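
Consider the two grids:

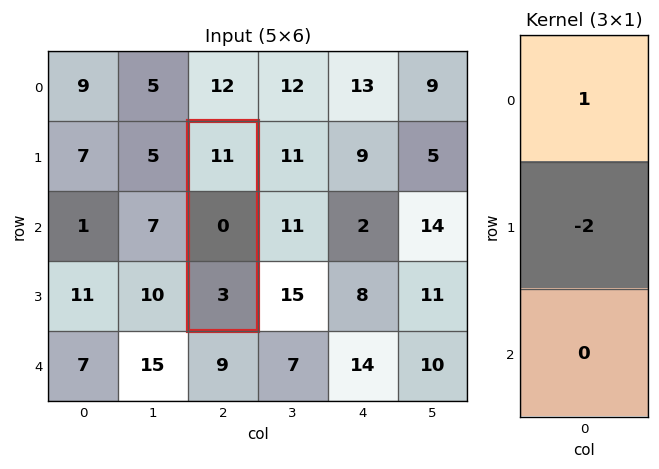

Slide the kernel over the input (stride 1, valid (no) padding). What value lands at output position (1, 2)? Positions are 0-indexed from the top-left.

The receptive field on the input at this output position is [11 / 0 / 3]. Elementwise product with the kernel and sum: 11·1 + 0·-2.

11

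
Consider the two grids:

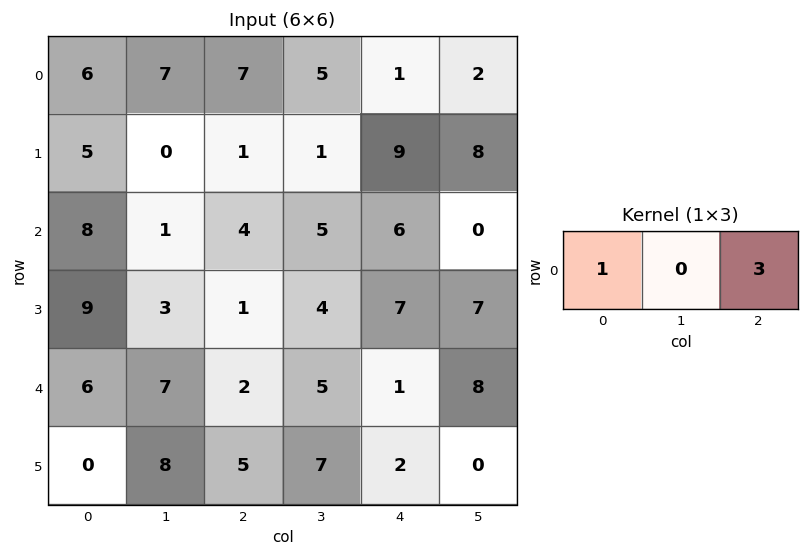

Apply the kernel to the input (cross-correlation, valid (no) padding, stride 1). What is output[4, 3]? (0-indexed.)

The receptive field on the input at this output position is [5 1 8]. Elementwise product with the kernel and sum: 5·1 + 8·3.

29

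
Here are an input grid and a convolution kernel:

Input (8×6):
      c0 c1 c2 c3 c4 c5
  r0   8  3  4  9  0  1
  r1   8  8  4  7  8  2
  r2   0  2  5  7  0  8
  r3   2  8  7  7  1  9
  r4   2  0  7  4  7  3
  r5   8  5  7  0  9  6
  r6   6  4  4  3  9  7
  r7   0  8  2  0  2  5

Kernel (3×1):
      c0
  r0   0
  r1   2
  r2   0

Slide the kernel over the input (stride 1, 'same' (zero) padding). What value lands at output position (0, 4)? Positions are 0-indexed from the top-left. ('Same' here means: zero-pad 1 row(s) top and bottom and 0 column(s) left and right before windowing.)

0

The receptive field on the zero-padded input at this output position is [0 / 0 / 8]. Elementwise product with the kernel and sum: 0·2.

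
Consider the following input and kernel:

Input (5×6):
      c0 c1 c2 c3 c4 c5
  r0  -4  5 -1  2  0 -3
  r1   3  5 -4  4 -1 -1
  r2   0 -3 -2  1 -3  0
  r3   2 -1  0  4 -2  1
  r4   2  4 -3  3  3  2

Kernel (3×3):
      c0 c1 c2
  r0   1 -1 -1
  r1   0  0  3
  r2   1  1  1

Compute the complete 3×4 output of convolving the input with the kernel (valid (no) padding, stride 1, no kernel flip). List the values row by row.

-25 12 -10 0
-3 11 -14 9
8 14 -3 15

Output[0,0]: The receptive field on the input at this output position is [-4 5 -1 / 3 5 -4 / 0 -3 -2]. Elementwise product with the kernel and sum: -4·1 + 5·-1 + -1·-1 + -4·3 + 0·1 + -3·1 + -2·1.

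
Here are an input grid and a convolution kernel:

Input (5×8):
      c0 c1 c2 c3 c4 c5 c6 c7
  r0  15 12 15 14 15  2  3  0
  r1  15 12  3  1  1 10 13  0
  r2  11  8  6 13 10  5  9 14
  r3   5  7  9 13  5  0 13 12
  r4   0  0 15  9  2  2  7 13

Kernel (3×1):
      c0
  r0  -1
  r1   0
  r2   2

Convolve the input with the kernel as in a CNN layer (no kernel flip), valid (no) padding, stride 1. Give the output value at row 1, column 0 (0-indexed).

The receptive field on the input at this output position is [15 / 11 / 5]. Elementwise product with the kernel and sum: 15·-1 + 5·2.

-5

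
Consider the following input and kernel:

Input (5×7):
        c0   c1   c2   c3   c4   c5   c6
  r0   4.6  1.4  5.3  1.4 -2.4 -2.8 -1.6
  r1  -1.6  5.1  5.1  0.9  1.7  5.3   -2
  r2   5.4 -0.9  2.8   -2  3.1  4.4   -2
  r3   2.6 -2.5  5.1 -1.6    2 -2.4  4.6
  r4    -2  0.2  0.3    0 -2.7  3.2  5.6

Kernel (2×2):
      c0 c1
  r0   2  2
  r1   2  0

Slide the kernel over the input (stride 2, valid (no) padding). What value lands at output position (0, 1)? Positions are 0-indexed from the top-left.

23.6

The receptive field on the input at this output position is [5.3 1.4 / 5.1 0.9]. Elementwise product with the kernel and sum: 5.3·2 + 1.4·2 + 5.1·2.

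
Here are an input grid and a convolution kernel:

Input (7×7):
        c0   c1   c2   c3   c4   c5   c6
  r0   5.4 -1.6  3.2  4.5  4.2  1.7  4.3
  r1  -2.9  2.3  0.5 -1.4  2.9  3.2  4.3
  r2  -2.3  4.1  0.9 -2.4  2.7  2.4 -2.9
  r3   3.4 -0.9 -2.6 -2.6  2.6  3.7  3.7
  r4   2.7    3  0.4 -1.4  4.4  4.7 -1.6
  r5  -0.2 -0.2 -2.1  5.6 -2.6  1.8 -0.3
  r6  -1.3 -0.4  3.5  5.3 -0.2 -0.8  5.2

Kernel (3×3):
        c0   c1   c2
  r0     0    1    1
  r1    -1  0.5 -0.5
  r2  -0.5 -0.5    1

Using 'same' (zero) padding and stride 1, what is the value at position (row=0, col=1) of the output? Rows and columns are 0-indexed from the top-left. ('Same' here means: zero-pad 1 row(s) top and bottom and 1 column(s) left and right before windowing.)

The receptive field on the zero-padded input at this output position is [0 0 0 / 5.4 -1.6 3.2 / -2.9 2.3 0.5]. Elementwise product with the kernel and sum: 0·1 + 0·1 + 5.4·-1 + -1.6·0.5 + 3.2·-0.5 + -2.9·-0.5 + 2.3·-0.5 + 0.5·1.

-7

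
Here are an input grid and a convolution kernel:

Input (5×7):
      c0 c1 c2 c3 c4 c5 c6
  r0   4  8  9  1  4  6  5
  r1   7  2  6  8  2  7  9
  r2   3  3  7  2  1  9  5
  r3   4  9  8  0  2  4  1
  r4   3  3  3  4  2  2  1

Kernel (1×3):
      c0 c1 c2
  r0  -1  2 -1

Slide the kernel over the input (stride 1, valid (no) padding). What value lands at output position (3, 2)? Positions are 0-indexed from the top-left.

The receptive field on the input at this output position is [8 0 2]. Elementwise product with the kernel and sum: 8·-1 + 0·2 + 2·-1.

-10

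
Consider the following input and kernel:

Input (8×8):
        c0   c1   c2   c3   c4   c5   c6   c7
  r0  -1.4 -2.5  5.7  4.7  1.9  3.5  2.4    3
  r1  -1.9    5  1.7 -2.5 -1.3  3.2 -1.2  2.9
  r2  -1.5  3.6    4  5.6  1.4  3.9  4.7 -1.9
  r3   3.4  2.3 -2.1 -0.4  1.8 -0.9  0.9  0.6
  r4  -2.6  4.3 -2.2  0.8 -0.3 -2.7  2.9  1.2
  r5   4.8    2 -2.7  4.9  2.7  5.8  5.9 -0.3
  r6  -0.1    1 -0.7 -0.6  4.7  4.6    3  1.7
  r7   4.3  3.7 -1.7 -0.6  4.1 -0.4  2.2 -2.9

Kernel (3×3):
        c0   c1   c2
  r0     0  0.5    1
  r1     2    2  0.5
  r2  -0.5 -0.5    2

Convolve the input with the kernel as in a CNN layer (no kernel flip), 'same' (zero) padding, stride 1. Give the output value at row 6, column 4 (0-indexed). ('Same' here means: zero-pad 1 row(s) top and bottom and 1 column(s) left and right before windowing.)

The receptive field on the zero-padded input at this output position is [4.9 2.7 5.8 / -0.6 4.7 4.6 / -0.6 4.1 -0.4]. Elementwise product with the kernel and sum: 2.7·0.5 + 5.8·1 + -0.6·2 + 4.7·2 + 4.6·0.5 + -0.6·-0.5 + 4.1·-0.5 + -0.4·2.

15.1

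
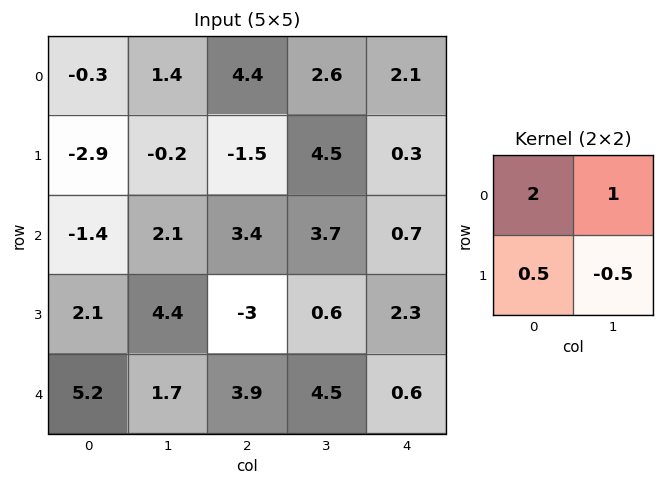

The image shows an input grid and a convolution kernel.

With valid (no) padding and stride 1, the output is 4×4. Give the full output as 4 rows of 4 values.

-0.55 7.85 8.4 9.4
-7.75 -2.55 1.35 10.8
-1.85 11.3 8.7 7.25
10.35 4.7 -5.7 5.45

Output[0,0]: The receptive field on the input at this output position is [-0.3 1.4 / -2.9 -0.2]. Elementwise product with the kernel and sum: -0.3·2 + 1.4·1 + -2.9·0.5 + -0.2·-0.5.
Output[0,1]: The receptive field on the input at this output position is [1.4 4.4 / -0.2 -1.5]. Elementwise product with the kernel and sum: 1.4·2 + 4.4·1 + -0.2·0.5 + -1.5·-0.5.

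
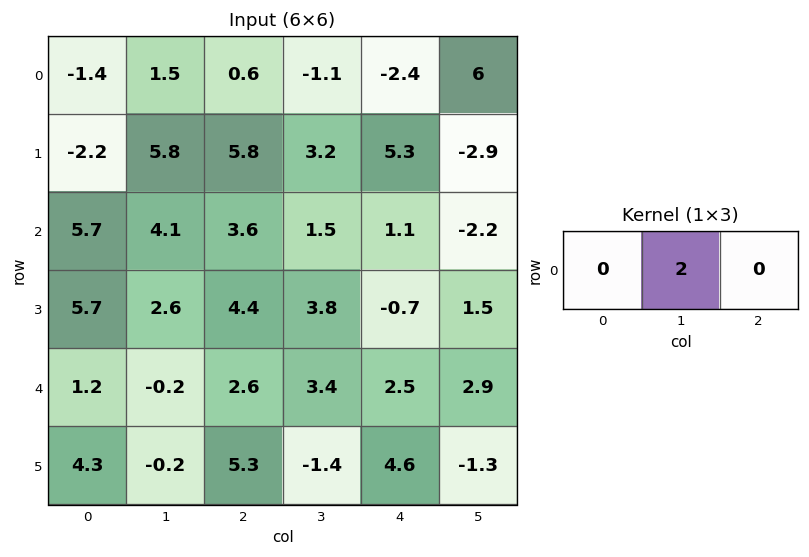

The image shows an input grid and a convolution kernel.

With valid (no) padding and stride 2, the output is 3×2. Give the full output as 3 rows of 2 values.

3 -2.2
8.2 3
-0.4 6.8

Output[0,0]: The receptive field on the input at this output position is [-1.4 1.5 0.6]. Elementwise product with the kernel and sum: 1.5·2.
Output[0,1]: The receptive field on the input at this output position is [0.6 -1.1 -2.4]. Elementwise product with the kernel and sum: -1.1·2.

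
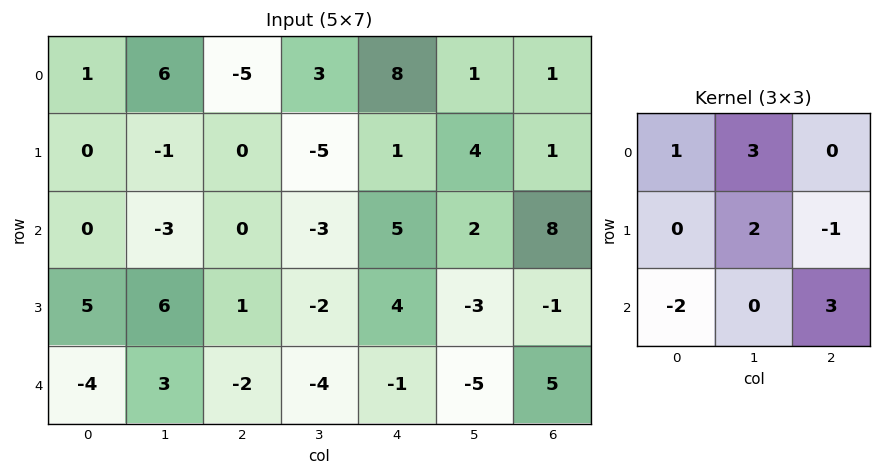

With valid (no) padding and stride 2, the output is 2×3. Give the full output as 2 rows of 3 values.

Output[0,0]: The receptive field on the input at this output position is [1 6 -5 / 0 -1 0 / 0 -3 0]. Elementwise product with the kernel and sum: 1·1 + 6·3 + -1·2 + 0·-1 + 0·-2 + 0·3.
Output[0,1]: The receptive field on the input at this output position is [-5 3 8 / 0 -5 1 / 0 -3 5]. Elementwise product with the kernel and sum: -5·1 + 3·3 + -5·2 + 1·-1 + 0·-2 + 5·3.

17 8 32
4 -16 23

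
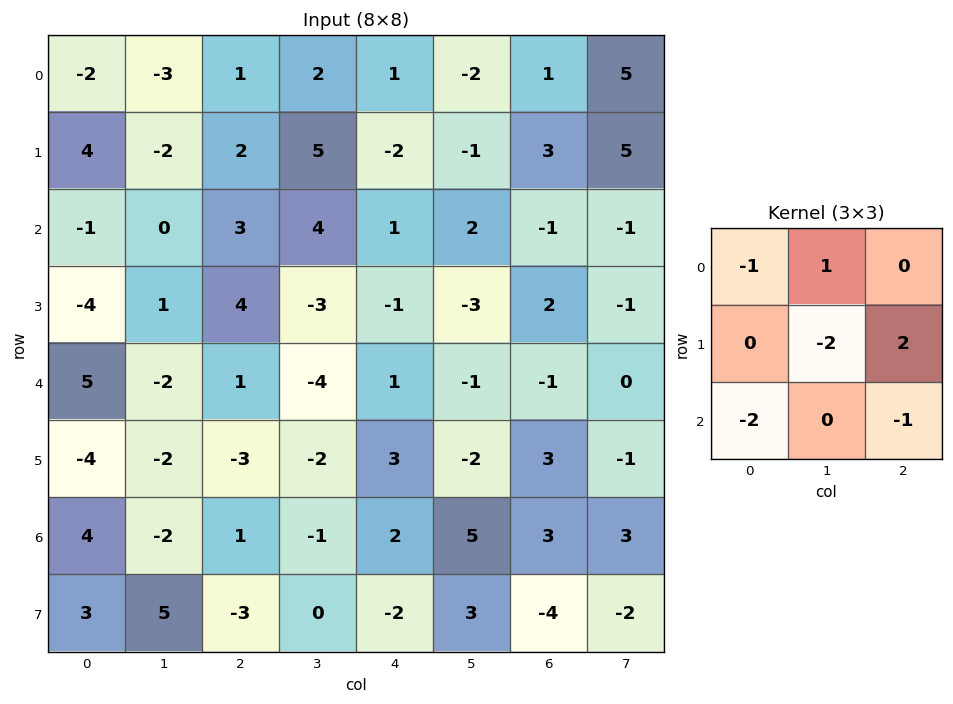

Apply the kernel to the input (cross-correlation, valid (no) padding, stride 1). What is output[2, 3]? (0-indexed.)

The receptive field on the input at this output position is [4 1 2 / -3 -1 -3 / -4 1 -1]. Elementwise product with the kernel and sum: 4·-1 + 1·1 + -1·-2 + -3·2 + -4·-2 + -1·-1.

2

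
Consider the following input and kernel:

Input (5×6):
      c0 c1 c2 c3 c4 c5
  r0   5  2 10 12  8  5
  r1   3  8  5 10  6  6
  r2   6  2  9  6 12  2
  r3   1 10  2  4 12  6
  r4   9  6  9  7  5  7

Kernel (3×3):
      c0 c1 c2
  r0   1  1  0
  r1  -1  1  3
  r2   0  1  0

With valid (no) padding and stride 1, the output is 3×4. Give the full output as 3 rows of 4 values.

29 48 51 46
44 40 52 40
29 24 60 49

Output[0,0]: The receptive field on the input at this output position is [5 2 10 / 3 8 5 / 6 2 9]. Elementwise product with the kernel and sum: 5·1 + 2·1 + 3·-1 + 8·1 + 5·3 + 2·1.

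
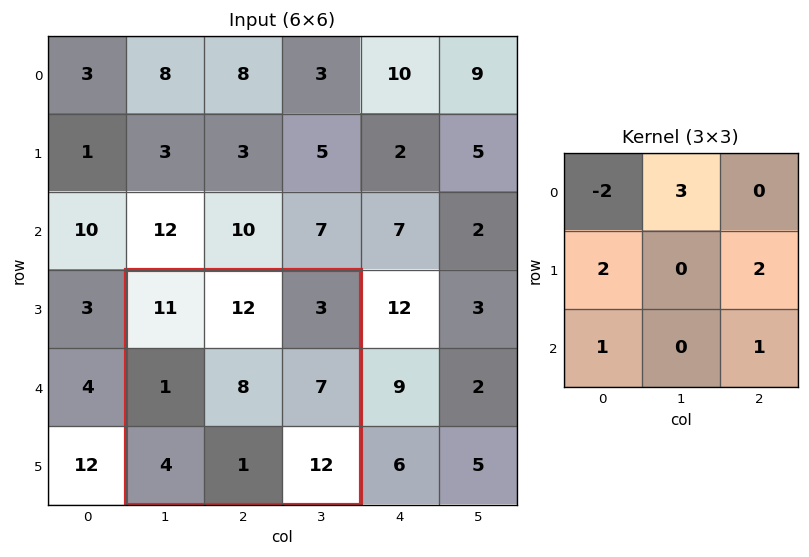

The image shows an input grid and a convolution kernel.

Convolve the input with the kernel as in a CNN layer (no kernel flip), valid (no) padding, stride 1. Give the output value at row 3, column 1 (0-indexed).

The receptive field on the input at this output position is [11 12 3 / 1 8 7 / 4 1 12]. Elementwise product with the kernel and sum: 11·-2 + 12·3 + 1·2 + 7·2 + 4·1 + 12·1.

46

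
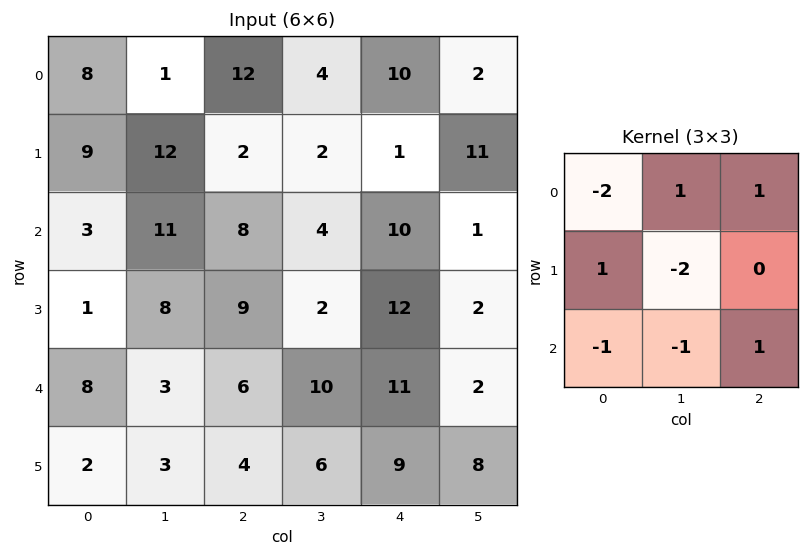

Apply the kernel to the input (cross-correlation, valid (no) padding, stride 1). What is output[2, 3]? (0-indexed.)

The receptive field on the input at this output position is [4 10 1 / 2 12 2 / 10 11 2]. Elementwise product with the kernel and sum: 4·-2 + 10·1 + 1·1 + 2·1 + 12·-2 + 10·-1 + 11·-1 + 2·1.

-38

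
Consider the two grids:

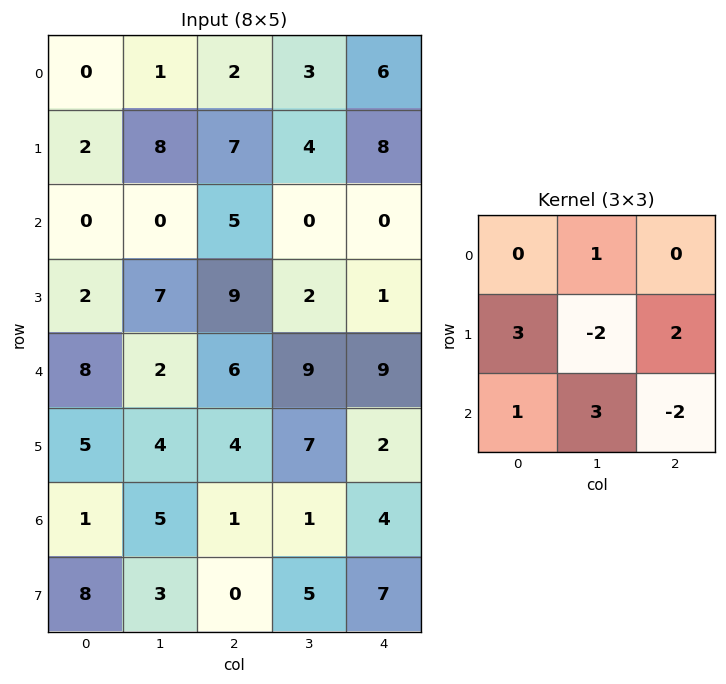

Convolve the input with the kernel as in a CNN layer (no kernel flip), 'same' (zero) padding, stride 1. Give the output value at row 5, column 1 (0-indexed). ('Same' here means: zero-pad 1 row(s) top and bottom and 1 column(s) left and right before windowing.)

The receptive field on the zero-padded input at this output position is [8 2 6 / 5 4 4 / 1 5 1]. Elementwise product with the kernel and sum: 2·1 + 5·3 + 4·-2 + 4·2 + 1·1 + 5·3 + 1·-2.

31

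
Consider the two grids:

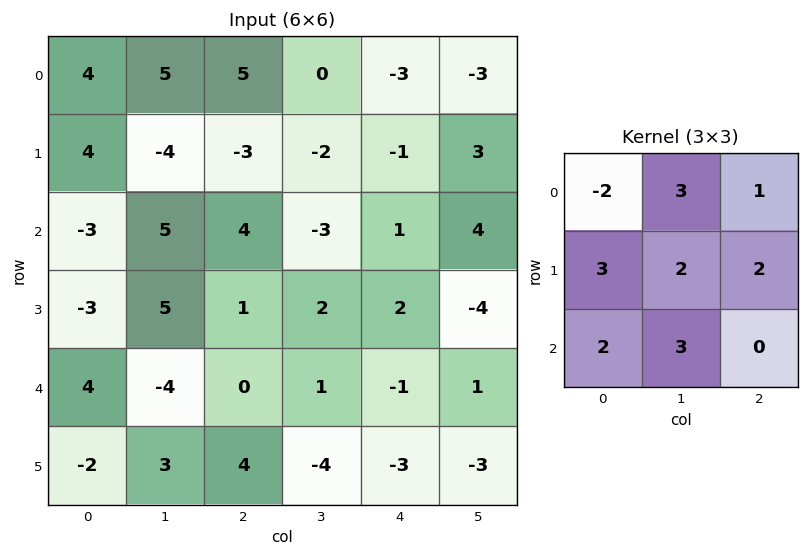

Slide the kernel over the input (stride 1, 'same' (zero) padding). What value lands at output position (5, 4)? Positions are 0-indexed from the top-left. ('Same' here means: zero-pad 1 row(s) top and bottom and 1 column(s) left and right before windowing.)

The receptive field on the zero-padded input at this output position is [1 -1 1 / -4 -3 -3 / 0 0 0]. Elementwise product with the kernel and sum: 1·-2 + -1·3 + 1·1 + -4·3 + -3·2 + -3·2 + 0·2 + 0·3.

-28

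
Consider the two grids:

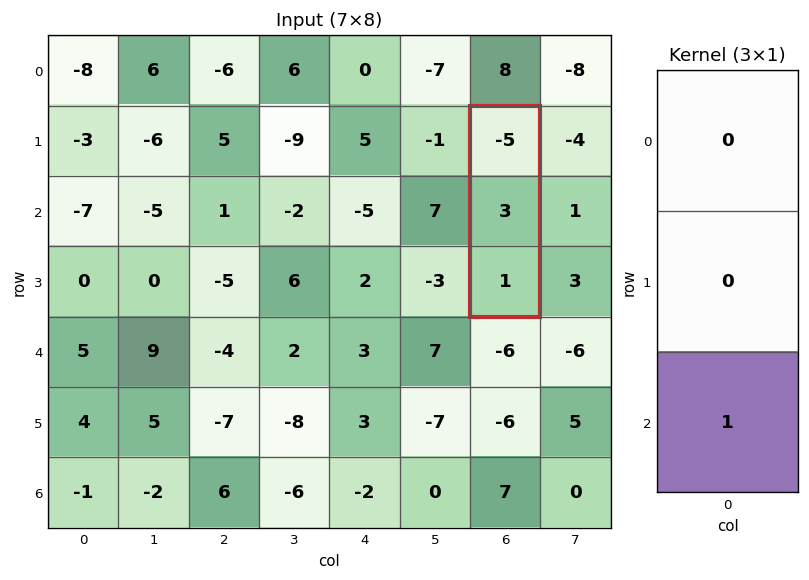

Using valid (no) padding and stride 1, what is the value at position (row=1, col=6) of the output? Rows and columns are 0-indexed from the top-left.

1

The receptive field on the input at this output position is [-5 / 3 / 1]. Elementwise product with the kernel and sum: 1·1.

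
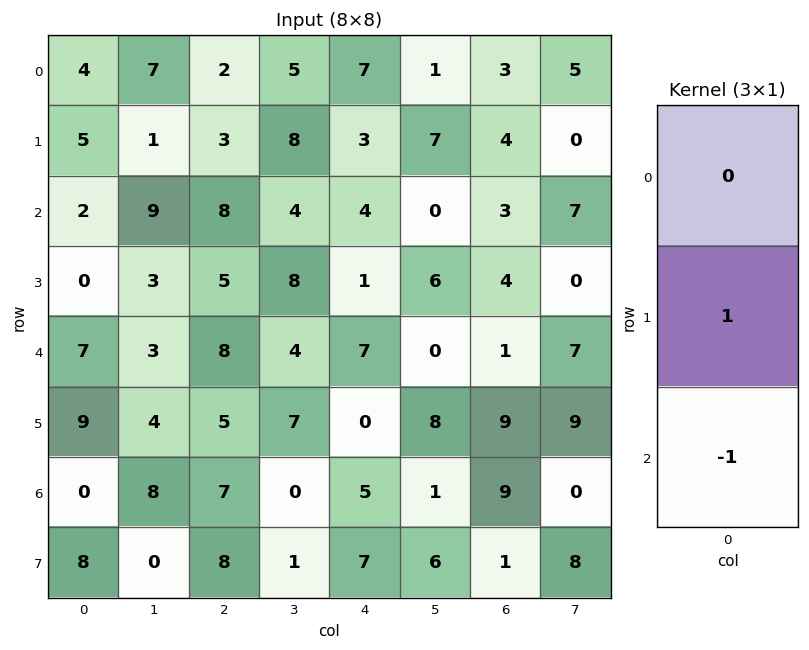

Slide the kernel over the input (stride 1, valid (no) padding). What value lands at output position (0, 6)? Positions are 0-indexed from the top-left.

1

The receptive field on the input at this output position is [3 / 4 / 3]. Elementwise product with the kernel and sum: 4·1 + 3·-1.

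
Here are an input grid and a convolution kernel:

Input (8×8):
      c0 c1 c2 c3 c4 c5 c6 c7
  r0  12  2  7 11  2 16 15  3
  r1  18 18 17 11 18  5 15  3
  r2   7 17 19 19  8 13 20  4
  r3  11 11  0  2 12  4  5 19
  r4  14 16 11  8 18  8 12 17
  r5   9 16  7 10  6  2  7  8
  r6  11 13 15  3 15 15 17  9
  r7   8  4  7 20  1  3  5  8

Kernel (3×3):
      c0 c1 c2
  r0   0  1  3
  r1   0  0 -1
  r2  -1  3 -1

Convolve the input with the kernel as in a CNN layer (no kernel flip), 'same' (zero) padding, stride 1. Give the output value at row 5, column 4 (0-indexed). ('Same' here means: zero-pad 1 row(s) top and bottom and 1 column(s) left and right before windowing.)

The receptive field on the zero-padded input at this output position is [8 18 8 / 10 6 2 / 3 15 15]. Elementwise product with the kernel and sum: 18·1 + 8·3 + 2·-1 + 3·-1 + 15·3 + 15·-1.

67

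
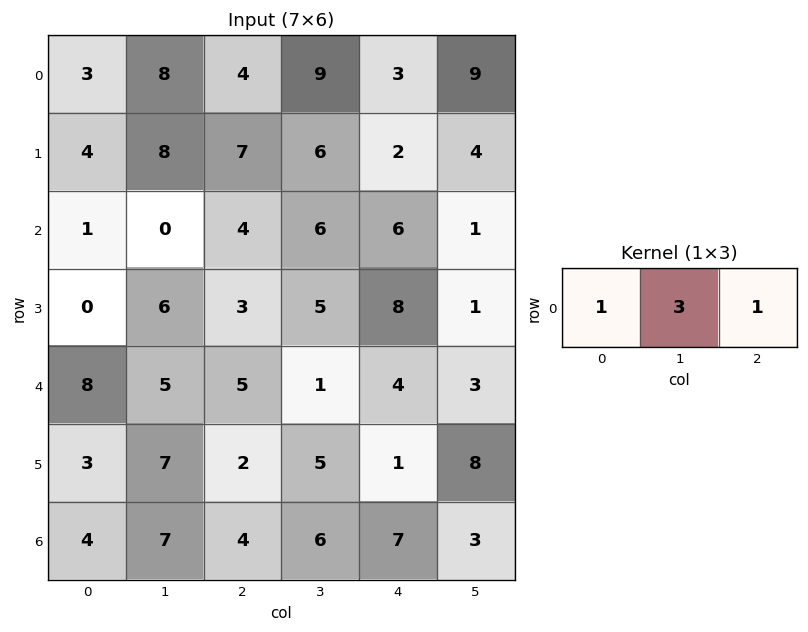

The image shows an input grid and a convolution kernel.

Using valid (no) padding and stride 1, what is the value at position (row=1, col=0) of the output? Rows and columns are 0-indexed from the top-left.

The receptive field on the input at this output position is [4 8 7]. Elementwise product with the kernel and sum: 4·1 + 8·3 + 7·1.

35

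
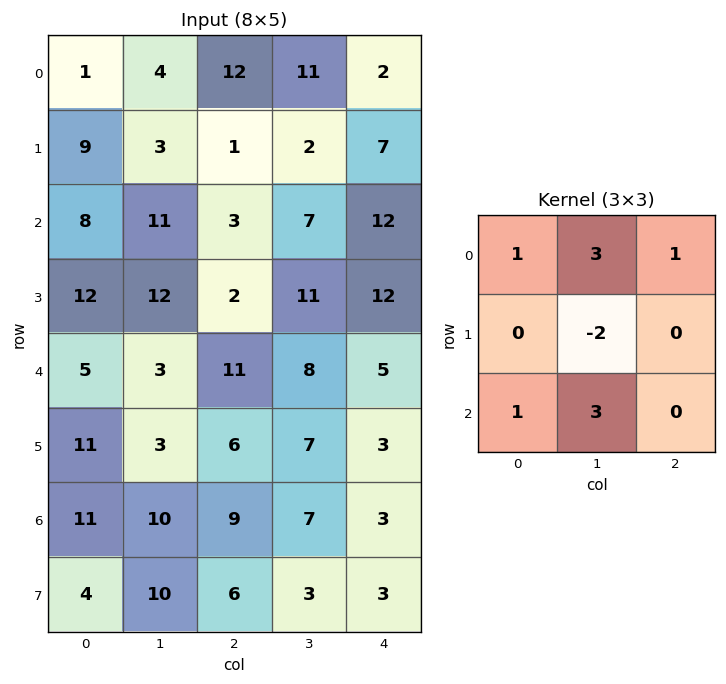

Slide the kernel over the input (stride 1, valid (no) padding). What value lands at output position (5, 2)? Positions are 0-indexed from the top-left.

31

The receptive field on the input at this output position is [6 7 3 / 9 7 3 / 6 3 3]. Elementwise product with the kernel and sum: 6·1 + 7·3 + 3·1 + 7·-2 + 6·1 + 3·3.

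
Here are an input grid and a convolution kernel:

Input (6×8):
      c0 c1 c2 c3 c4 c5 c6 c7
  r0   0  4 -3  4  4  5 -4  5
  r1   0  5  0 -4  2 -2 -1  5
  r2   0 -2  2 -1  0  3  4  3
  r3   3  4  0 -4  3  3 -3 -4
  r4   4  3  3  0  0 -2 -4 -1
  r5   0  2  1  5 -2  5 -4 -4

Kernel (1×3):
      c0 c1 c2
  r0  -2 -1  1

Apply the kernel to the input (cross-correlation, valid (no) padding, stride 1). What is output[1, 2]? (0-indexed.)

The receptive field on the input at this output position is [0 -4 2]. Elementwise product with the kernel and sum: 0·-2 + -4·-1 + 2·1.

6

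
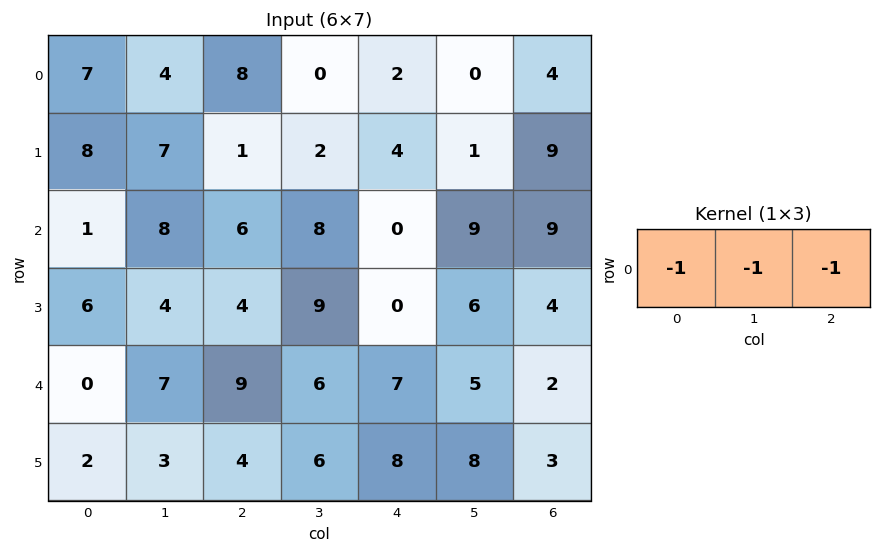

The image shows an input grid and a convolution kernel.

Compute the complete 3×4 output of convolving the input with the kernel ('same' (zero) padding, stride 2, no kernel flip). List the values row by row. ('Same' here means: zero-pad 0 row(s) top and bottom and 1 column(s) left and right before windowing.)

Output[0,0]: The receptive field on the zero-padded input at this output position is [0 7 4]. Elementwise product with the kernel and sum: 0·-1 + 7·-1 + 4·-1.

-11 -12 -2 -4
-9 -22 -17 -18
-7 -22 -18 -7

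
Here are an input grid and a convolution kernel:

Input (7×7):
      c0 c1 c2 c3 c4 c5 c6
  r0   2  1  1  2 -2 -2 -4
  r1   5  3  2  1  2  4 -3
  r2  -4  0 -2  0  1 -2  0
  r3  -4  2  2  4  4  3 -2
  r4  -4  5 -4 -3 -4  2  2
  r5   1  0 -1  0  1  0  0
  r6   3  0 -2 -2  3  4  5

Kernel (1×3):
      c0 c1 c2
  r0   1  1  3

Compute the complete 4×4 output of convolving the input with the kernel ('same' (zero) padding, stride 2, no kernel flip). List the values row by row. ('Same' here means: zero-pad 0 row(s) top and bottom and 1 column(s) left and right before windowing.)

Output[0,0]: The receptive field on the zero-padded input at this output position is [0 2 1]. Elementwise product with the kernel and sum: 0·1 + 2·1 + 1·3.
Output[0,1]: The receptive field on the zero-padded input at this output position is [1 1 2]. Elementwise product with the kernel and sum: 1·1 + 1·1 + 2·3.

5 8 -6 -6
-4 -2 -5 -2
11 -8 -1 4
3 -8 13 9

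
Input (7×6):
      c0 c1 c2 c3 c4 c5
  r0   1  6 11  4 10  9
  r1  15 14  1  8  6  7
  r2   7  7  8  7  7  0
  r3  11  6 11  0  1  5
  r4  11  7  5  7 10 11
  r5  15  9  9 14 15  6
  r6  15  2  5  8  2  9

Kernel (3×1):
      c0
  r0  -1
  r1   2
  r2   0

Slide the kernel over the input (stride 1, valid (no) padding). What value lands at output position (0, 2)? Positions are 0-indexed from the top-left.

-9

The receptive field on the input at this output position is [11 / 1 / 8]. Elementwise product with the kernel and sum: 11·-1 + 1·2.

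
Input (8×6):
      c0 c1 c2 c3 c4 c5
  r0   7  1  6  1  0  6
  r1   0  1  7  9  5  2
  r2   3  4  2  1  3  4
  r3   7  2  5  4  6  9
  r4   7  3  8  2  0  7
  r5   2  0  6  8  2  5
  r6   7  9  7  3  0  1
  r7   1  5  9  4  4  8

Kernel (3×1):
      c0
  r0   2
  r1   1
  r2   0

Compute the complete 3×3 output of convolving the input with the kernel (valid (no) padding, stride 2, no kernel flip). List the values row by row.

14 19 5
13 9 12
16 22 2

Output[0,0]: The receptive field on the input at this output position is [7 / 0 / 3]. Elementwise product with the kernel and sum: 7·2 + 0·1.
Output[0,1]: The receptive field on the input at this output position is [6 / 7 / 2]. Elementwise product with the kernel and sum: 6·2 + 7·1.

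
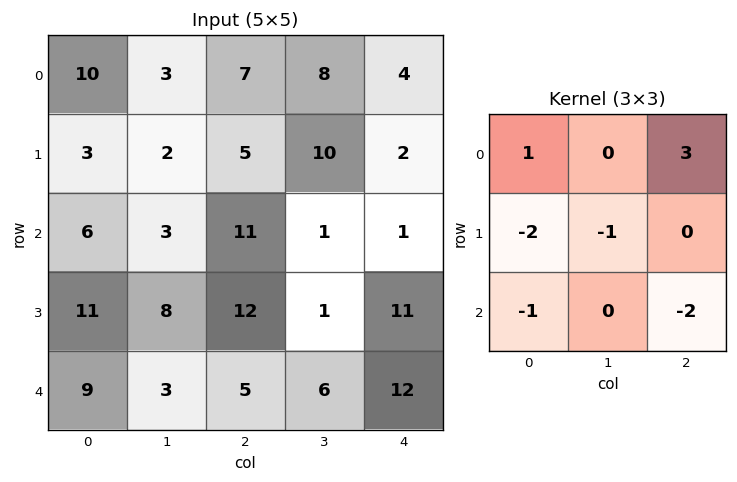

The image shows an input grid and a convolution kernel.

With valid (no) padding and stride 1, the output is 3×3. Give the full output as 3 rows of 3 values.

Output[0,0]: The receptive field on the input at this output position is [10 3 7 / 3 2 5 / 6 3 11]. Elementwise product with the kernel and sum: 10·1 + 7·3 + 3·-2 + 2·-1 + 6·-1 + 11·-2.
Output[0,1]: The receptive field on the input at this output position is [3 7 8 / 2 5 10 / 3 11 1]. Elementwise product with the kernel and sum: 3·1 + 8·3 + 2·-2 + 5·-1 + 3·-1 + 1·-2.

-5 13 -14
-32 5 -46
-10 -37 -40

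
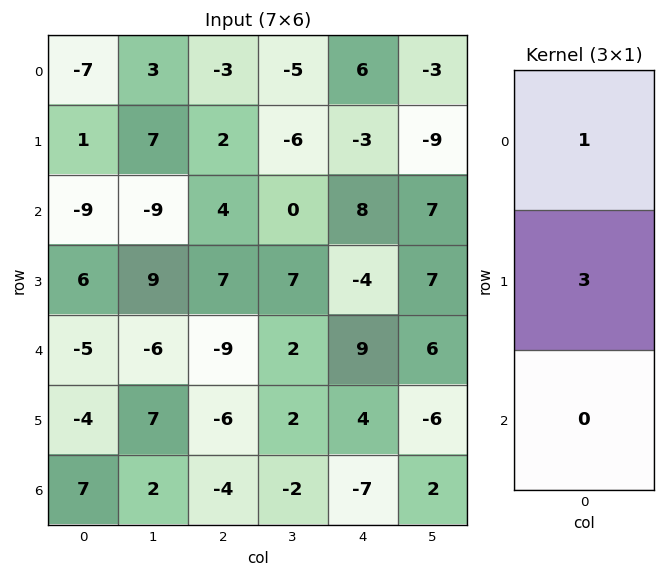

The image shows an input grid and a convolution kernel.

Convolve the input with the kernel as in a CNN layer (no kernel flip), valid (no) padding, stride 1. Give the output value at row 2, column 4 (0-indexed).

-4

The receptive field on the input at this output position is [8 / -4 / 9]. Elementwise product with the kernel and sum: 8·1 + -4·3.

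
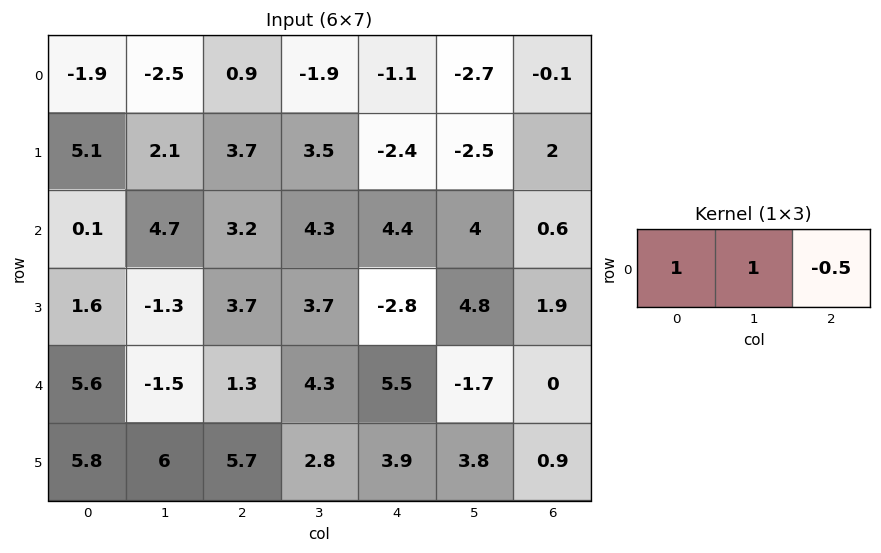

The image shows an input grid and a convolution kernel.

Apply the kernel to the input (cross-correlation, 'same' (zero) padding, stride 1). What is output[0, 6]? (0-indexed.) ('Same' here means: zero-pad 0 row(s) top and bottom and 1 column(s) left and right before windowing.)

-2.8

The receptive field on the zero-padded input at this output position is [-2.7 -0.1 0]. Elementwise product with the kernel and sum: -2.7·1 + -0.1·1 + 0·-0.5.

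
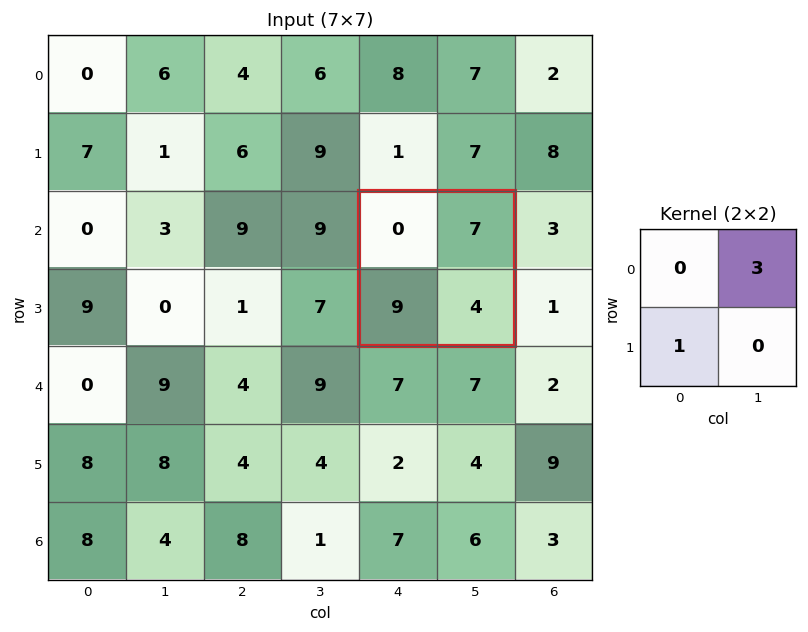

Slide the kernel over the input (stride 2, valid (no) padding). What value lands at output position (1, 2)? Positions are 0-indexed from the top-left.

The receptive field on the input at this output position is [0 7 / 9 4]. Elementwise product with the kernel and sum: 7·3 + 9·1.

30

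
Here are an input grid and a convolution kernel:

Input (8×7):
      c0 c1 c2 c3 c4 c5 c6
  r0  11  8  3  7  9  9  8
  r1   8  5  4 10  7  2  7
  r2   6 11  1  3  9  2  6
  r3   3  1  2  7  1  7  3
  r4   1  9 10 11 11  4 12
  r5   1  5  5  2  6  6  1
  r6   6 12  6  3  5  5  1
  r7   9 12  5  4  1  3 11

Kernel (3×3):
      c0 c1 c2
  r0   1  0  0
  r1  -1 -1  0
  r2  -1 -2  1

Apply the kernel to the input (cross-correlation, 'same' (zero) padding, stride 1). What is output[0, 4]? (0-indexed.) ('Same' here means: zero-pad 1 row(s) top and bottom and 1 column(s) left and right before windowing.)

The receptive field on the zero-padded input at this output position is [0 0 0 / 7 9 9 / 10 7 2]. Elementwise product with the kernel and sum: 0·1 + 7·-1 + 9·-1 + 10·-1 + 7·-2 + 2·1.

-38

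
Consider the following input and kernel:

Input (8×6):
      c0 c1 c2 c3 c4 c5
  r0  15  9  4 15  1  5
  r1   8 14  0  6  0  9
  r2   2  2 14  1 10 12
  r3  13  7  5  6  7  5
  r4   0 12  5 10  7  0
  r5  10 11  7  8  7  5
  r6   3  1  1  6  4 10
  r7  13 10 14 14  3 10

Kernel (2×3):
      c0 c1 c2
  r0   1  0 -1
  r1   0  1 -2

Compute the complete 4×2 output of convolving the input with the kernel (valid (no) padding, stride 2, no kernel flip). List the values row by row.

Output[0,0]: The receptive field on the input at this output position is [15 9 4 / 8 14 0]. Elementwise product with the kernel and sum: 15·1 + 4·-1 + 14·1 + 0·-2.
Output[0,1]: The receptive field on the input at this output position is [4 15 1 / 0 6 0]. Elementwise product with the kernel and sum: 4·1 + 1·-1 + 6·1 + 0·-2.

25 9
-15 -4
-8 -8
-16 5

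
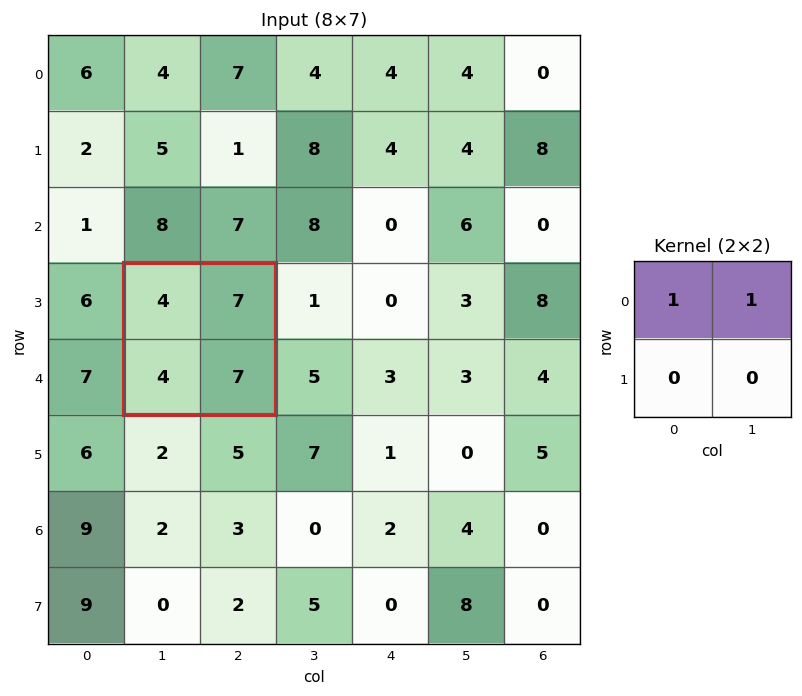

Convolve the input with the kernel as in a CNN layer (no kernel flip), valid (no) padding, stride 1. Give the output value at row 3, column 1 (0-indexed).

11

The receptive field on the input at this output position is [4 7 / 4 7]. Elementwise product with the kernel and sum: 4·1 + 7·1.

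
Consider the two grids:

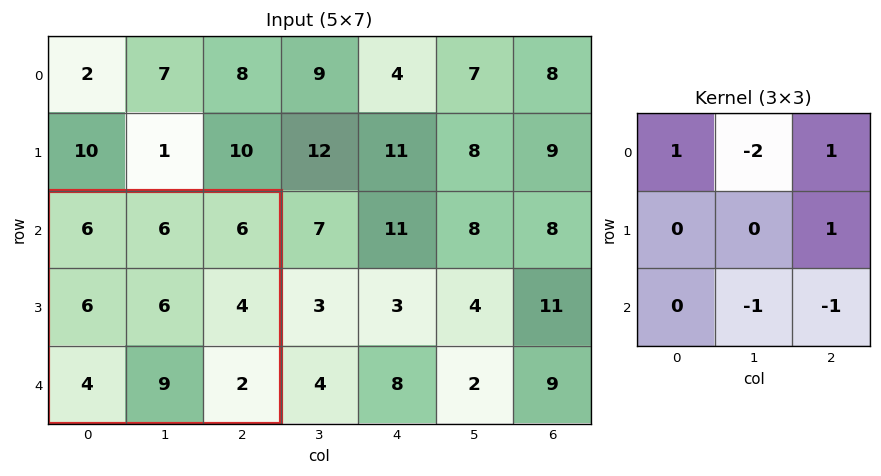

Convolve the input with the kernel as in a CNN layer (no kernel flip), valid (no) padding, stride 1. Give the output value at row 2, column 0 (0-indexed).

-7

The receptive field on the input at this output position is [6 6 6 / 6 6 4 / 4 9 2]. Elementwise product with the kernel and sum: 6·1 + 6·-2 + 6·1 + 4·1 + 9·-1 + 2·-1.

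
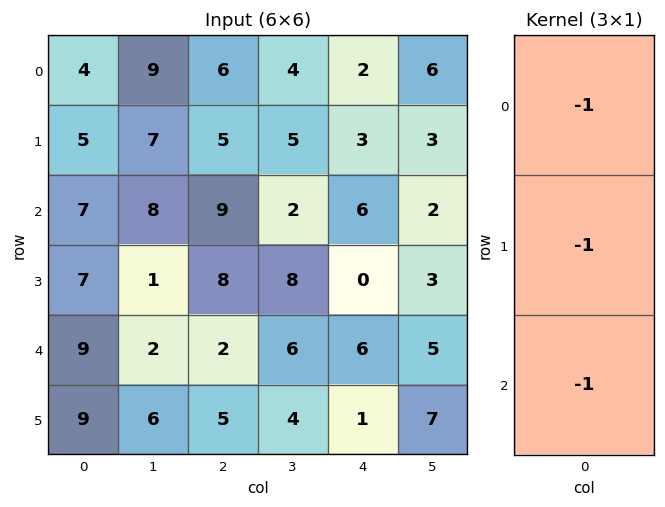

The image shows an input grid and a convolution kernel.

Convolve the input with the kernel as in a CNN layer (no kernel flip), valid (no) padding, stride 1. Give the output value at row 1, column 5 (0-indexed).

-8

The receptive field on the input at this output position is [3 / 2 / 3]. Elementwise product with the kernel and sum: 3·-1 + 2·-1 + 3·-1.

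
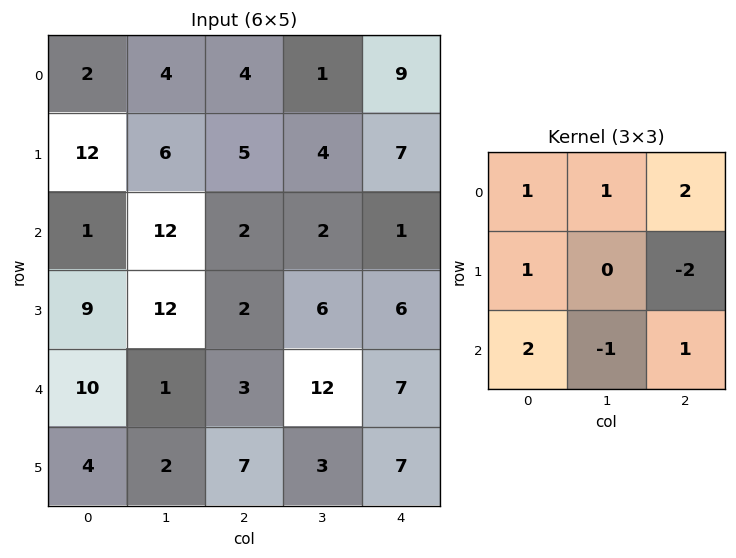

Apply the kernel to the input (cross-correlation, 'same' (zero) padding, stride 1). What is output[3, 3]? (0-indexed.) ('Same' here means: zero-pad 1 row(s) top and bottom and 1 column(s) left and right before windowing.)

The receptive field on the zero-padded input at this output position is [2 2 1 / 2 6 6 / 3 12 7]. Elementwise product with the kernel and sum: 2·1 + 2·1 + 1·2 + 2·1 + 6·-2 + 3·2 + 12·-1 + 7·1.

-3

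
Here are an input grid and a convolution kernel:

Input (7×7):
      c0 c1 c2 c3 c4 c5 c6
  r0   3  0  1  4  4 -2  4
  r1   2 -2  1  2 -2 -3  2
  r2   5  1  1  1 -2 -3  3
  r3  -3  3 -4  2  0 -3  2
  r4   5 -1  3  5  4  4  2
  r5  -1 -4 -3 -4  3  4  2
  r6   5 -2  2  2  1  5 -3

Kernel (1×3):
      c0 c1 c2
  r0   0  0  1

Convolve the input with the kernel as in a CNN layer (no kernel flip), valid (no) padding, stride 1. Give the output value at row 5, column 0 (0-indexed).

-3

The receptive field on the input at this output position is [-1 -4 -3]. Elementwise product with the kernel and sum: -3·1.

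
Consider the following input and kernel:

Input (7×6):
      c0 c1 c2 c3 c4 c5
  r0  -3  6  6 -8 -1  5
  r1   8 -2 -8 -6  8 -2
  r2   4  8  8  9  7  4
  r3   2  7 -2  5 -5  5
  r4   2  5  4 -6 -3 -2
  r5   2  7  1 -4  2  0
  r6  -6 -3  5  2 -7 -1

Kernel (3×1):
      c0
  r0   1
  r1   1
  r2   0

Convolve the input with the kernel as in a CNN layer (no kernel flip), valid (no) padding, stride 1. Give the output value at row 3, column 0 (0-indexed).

4

The receptive field on the input at this output position is [2 / 2 / 2]. Elementwise product with the kernel and sum: 2·1 + 2·1.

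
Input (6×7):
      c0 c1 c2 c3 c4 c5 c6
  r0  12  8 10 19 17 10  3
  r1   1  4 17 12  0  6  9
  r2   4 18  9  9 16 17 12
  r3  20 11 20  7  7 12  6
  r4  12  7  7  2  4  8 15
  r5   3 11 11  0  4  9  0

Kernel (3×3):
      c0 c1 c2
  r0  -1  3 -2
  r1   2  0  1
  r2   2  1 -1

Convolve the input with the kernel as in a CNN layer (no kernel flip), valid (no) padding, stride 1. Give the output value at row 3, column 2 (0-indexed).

The receptive field on the input at this output position is [20 7 7 / 7 2 4 / 11 0 4]. Elementwise product with the kernel and sum: 20·-1 + 7·3 + 7·-2 + 7·2 + 4·1 + 11·2 + 0·1 + 4·-1.

23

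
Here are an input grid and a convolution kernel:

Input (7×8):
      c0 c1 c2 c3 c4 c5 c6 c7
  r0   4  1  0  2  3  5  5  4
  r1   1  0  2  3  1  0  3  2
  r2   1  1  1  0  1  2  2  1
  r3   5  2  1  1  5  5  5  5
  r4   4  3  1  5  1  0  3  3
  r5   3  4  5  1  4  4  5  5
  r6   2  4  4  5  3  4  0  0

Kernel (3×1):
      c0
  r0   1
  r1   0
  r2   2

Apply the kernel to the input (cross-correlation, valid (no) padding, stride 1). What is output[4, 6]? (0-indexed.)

The receptive field on the input at this output position is [3 / 5 / 0]. Elementwise product with the kernel and sum: 3·1 + 0·2.

3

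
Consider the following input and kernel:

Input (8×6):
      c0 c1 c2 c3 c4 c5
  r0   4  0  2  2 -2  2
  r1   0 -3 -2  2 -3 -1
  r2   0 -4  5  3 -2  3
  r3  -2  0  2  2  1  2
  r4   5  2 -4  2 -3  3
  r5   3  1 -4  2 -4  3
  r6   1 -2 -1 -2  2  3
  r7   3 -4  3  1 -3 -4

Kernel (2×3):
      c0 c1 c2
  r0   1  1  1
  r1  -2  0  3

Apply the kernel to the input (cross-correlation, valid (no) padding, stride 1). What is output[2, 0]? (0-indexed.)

The receptive field on the input at this output position is [0 -4 5 / -2 0 2]. Elementwise product with the kernel and sum: 0·1 + -4·1 + 5·1 + -2·-2 + 2·3.

11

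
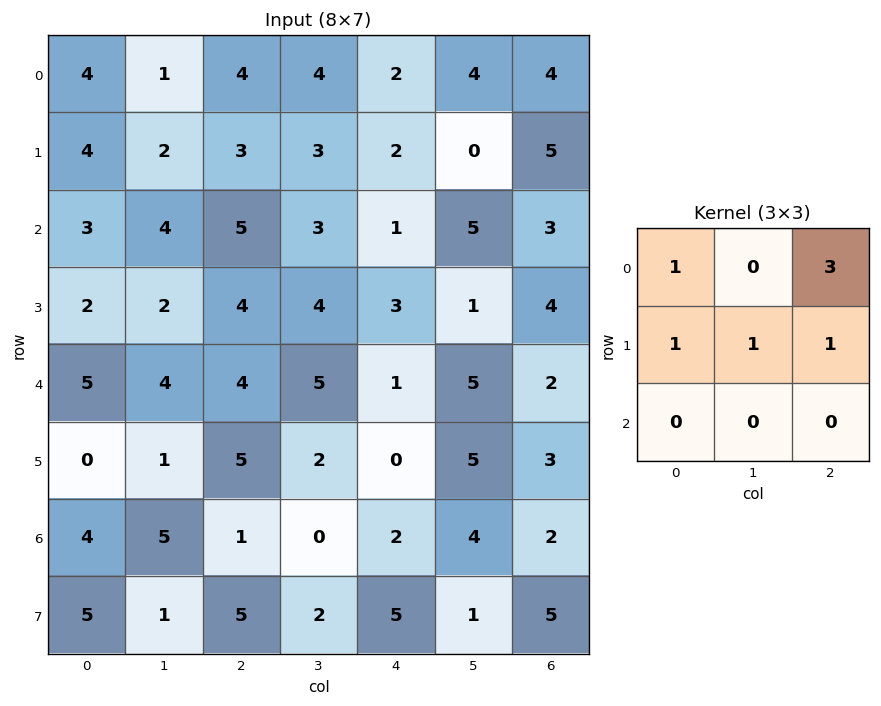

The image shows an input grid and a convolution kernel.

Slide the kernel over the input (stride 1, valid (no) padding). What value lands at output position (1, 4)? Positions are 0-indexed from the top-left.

The receptive field on the input at this output position is [2 0 5 / 1 5 3 / 3 1 4]. Elementwise product with the kernel and sum: 2·1 + 5·3 + 1·1 + 5·1 + 3·1.

26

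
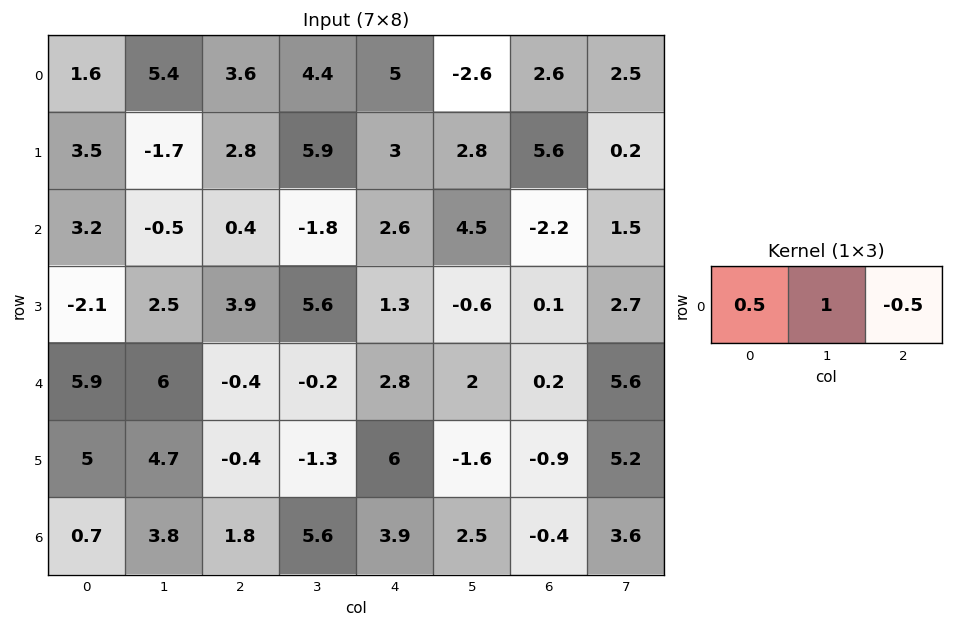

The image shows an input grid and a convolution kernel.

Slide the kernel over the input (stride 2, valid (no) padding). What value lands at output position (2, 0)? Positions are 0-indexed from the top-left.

The receptive field on the input at this output position is [5.9 6 -0.4]. Elementwise product with the kernel and sum: 5.9·0.5 + 6·1 + -0.4·-0.5.

9.15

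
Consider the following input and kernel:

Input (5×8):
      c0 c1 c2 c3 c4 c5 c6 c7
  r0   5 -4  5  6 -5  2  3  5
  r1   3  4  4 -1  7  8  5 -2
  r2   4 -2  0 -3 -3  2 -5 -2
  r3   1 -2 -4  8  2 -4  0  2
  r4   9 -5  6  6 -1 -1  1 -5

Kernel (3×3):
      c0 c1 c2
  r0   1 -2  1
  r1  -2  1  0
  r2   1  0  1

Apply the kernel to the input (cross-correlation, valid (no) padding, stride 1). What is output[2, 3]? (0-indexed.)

The receptive field on the input at this output position is [-3 -3 2 / 8 2 -4 / 6 -1 -1]. Elementwise product with the kernel and sum: -3·1 + -3·-2 + 2·1 + 8·-2 + 2·1 + 6·1 + -1·1.

-4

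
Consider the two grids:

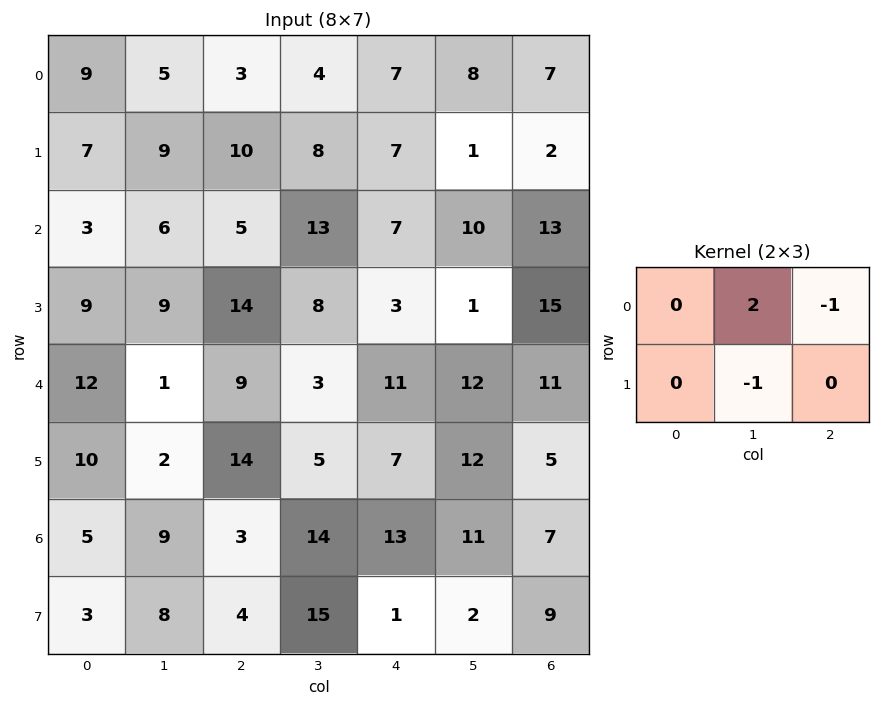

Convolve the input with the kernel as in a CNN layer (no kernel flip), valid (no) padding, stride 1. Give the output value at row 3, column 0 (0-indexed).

The receptive field on the input at this output position is [9 9 14 / 12 1 9]. Elementwise product with the kernel and sum: 9·2 + 14·-1 + 1·-1.

3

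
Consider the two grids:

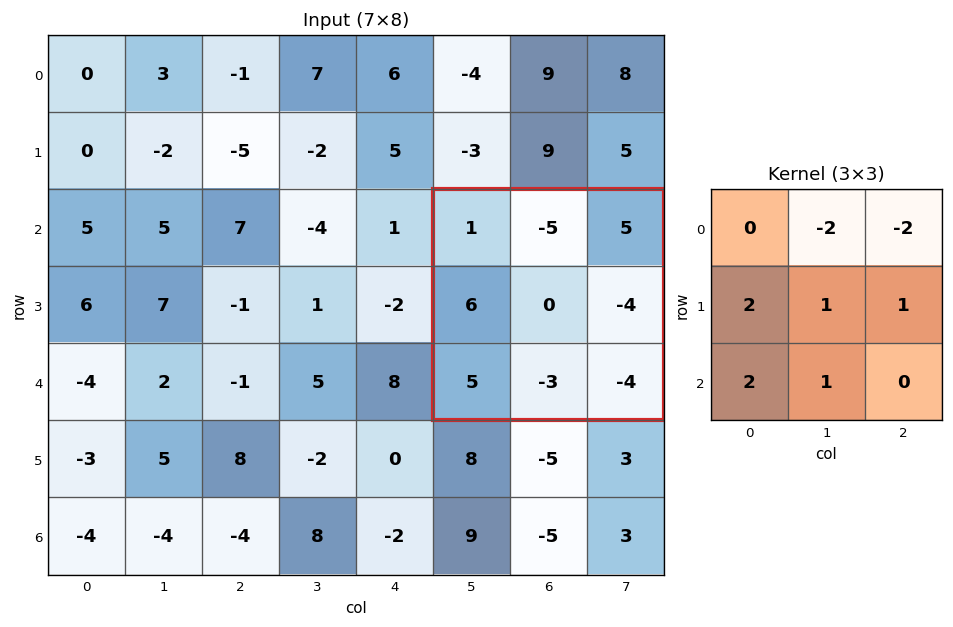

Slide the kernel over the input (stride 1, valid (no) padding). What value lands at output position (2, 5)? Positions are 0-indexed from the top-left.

15

The receptive field on the input at this output position is [1 -5 5 / 6 0 -4 / 5 -3 -4]. Elementwise product with the kernel and sum: -5·-2 + 5·-2 + 6·2 + 0·1 + -4·1 + 5·2 + -3·1.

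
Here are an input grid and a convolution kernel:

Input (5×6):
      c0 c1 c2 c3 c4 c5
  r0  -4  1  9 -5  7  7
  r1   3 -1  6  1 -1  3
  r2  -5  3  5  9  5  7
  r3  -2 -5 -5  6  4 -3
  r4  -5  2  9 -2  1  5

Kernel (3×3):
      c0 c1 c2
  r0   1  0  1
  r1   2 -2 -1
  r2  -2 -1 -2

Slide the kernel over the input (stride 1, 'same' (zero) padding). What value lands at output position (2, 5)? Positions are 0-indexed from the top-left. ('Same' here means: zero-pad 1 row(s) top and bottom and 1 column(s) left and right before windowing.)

-10

The receptive field on the zero-padded input at this output position is [-1 3 0 / 5 7 0 / 4 -3 0]. Elementwise product with the kernel and sum: -1·1 + 0·1 + 5·2 + 7·-2 + 0·-1 + 4·-2 + -3·-1 + 0·-2.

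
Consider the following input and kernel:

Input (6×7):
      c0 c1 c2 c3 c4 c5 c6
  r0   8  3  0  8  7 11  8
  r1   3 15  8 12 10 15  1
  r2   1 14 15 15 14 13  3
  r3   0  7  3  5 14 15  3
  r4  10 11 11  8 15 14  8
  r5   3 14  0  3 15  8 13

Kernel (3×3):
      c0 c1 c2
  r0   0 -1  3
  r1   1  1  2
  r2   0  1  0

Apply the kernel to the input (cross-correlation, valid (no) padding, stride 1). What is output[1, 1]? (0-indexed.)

90

The receptive field on the input at this output position is [15 8 12 / 14 15 15 / 7 3 5]. Elementwise product with the kernel and sum: 8·-1 + 12·3 + 14·1 + 15·1 + 15·2 + 3·1.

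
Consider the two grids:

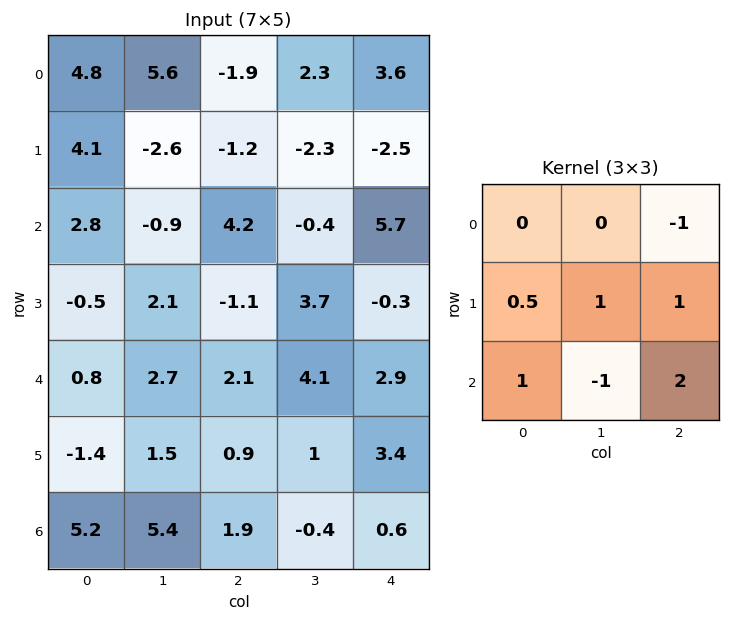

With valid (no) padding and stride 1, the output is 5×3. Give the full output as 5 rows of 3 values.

12.25 -13 7
1.1 16.25 4.5
-1.15 12.85 0.95
5.2 6.45 15.05
3.2 1.25 5.45

Output[0,0]: The receptive field on the input at this output position is [4.8 5.6 -1.9 / 4.1 -2.6 -1.2 / 2.8 -0.9 4.2]. Elementwise product with the kernel and sum: -1.9·-1 + 4.1·0.5 + -2.6·1 + -1.2·1 + 2.8·1 + -0.9·-1 + 4.2·2.
Output[0,1]: The receptive field on the input at this output position is [5.6 -1.9 2.3 / -2.6 -1.2 -2.3 / -0.9 4.2 -0.4]. Elementwise product with the kernel and sum: 2.3·-1 + -2.6·0.5 + -1.2·1 + -2.3·1 + -0.9·1 + 4.2·-1 + -0.4·2.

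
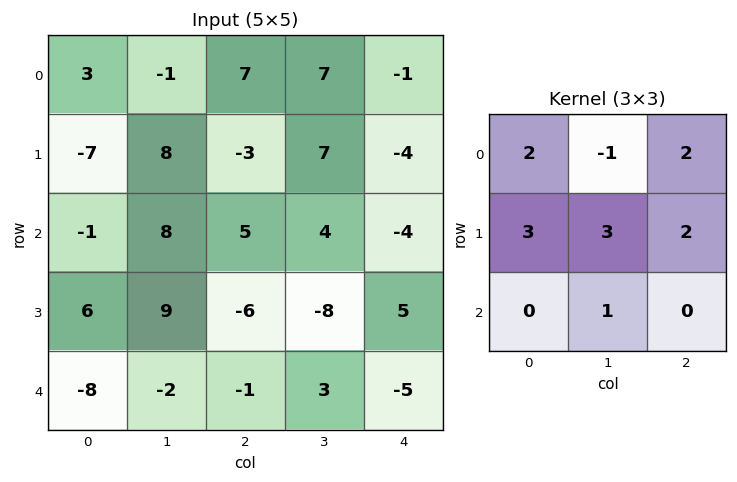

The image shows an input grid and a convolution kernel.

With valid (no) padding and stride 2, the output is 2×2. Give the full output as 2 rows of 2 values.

26 13
31 -31

Output[0,0]: The receptive field on the input at this output position is [3 -1 7 / -7 8 -3 / -1 8 5]. Elementwise product with the kernel and sum: 3·2 + -1·-1 + 7·2 + -7·3 + 8·3 + -3·2 + 8·1.
Output[0,1]: The receptive field on the input at this output position is [7 7 -1 / -3 7 -4 / 5 4 -4]. Elementwise product with the kernel and sum: 7·2 + 7·-1 + -1·2 + -3·3 + 7·3 + -4·2 + 4·1.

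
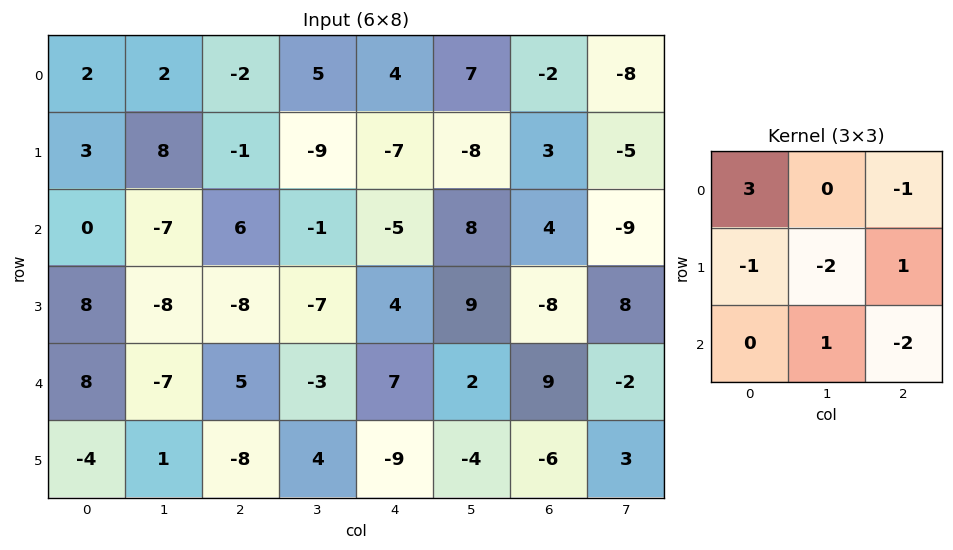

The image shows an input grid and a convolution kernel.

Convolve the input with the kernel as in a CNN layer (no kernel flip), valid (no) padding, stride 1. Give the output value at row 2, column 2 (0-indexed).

32

The receptive field on the input at this output position is [6 -1 -5 / -8 -7 4 / 5 -3 7]. Elementwise product with the kernel and sum: 6·3 + -5·-1 + -8·-1 + -7·-2 + 4·1 + -3·1 + 7·-2.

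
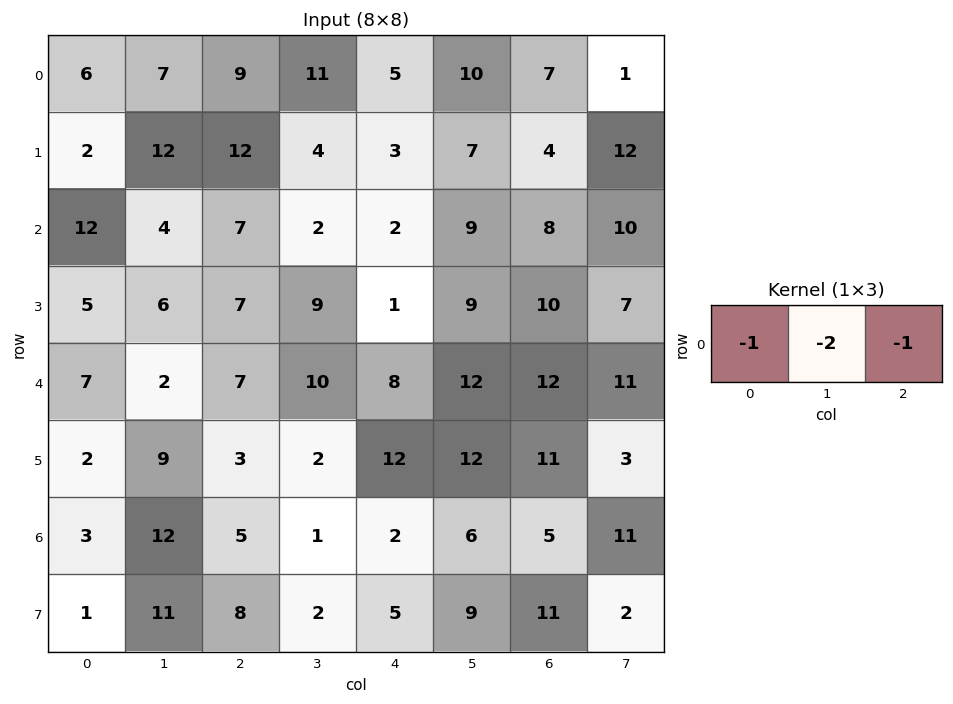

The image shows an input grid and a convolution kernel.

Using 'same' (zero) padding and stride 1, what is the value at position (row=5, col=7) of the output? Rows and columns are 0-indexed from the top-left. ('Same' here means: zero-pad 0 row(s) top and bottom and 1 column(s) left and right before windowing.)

The receptive field on the zero-padded input at this output position is [11 3 0]. Elementwise product with the kernel and sum: 11·-1 + 3·-2 + 0·-1.

-17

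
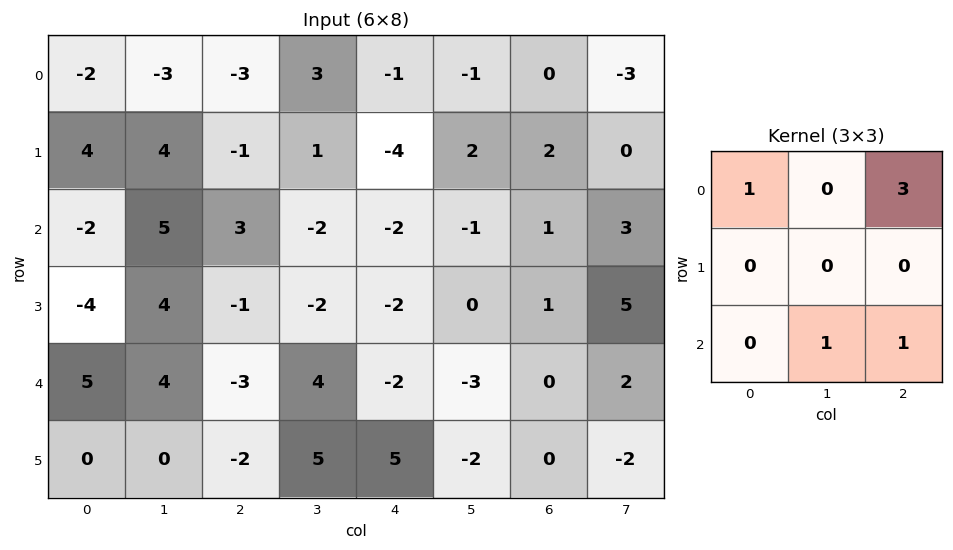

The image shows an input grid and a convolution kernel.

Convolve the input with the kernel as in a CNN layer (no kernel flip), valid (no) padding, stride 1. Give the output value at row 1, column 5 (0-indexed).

The receptive field on the input at this output position is [2 2 0 / -1 1 3 / 0 1 5]. Elementwise product with the kernel and sum: 2·1 + 0·3 + 1·1 + 5·1.

8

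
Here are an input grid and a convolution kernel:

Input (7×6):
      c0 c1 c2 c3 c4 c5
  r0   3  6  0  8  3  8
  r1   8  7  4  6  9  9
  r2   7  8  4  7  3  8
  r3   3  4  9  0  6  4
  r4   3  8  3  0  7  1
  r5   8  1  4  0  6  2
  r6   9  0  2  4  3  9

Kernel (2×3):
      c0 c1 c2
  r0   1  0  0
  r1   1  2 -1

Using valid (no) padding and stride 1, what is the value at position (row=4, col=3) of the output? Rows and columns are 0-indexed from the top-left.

The receptive field on the input at this output position is [0 7 1 / 0 6 2]. Elementwise product with the kernel and sum: 0·1 + 0·1 + 6·2 + 2·-1.

10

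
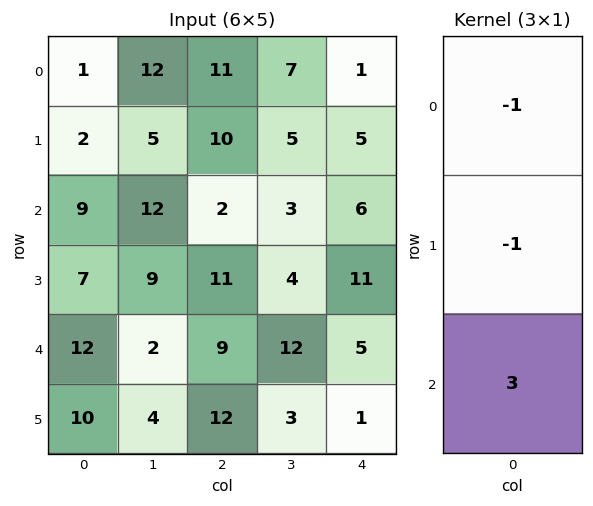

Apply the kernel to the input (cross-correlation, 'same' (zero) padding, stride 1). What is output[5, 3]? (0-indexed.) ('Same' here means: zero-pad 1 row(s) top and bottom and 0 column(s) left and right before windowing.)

-15

The receptive field on the zero-padded input at this output position is [12 / 3 / 0]. Elementwise product with the kernel and sum: 12·-1 + 3·-1 + 0·3.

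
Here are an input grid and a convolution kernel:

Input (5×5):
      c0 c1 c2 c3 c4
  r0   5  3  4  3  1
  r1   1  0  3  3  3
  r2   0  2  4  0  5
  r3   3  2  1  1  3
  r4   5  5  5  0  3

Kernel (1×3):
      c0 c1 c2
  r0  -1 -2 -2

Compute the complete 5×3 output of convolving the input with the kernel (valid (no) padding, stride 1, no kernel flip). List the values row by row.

-19 -17 -12
-7 -12 -15
-12 -10 -14
-9 -6 -9
-25 -15 -11

Output[0,0]: The receptive field on the input at this output position is [5 3 4]. Elementwise product with the kernel and sum: 5·-1 + 3·-2 + 4·-2.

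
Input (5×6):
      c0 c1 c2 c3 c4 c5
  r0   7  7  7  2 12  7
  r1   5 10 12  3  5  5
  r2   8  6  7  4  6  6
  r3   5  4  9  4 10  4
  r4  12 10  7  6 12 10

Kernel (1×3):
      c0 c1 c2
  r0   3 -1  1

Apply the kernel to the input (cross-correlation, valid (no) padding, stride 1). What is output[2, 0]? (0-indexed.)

The receptive field on the input at this output position is [8 6 7]. Elementwise product with the kernel and sum: 8·3 + 6·-1 + 7·1.

25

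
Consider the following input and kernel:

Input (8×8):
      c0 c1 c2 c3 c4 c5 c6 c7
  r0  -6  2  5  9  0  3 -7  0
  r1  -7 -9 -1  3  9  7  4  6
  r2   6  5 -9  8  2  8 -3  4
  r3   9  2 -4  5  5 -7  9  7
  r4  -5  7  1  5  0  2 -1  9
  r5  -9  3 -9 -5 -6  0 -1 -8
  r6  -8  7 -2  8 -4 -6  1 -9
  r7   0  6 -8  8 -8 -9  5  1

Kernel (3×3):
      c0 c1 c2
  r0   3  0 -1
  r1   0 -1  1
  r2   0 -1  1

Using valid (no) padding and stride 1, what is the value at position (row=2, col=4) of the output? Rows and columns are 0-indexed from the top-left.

22

The receptive field on the input at this output position is [2 8 -3 / 5 -7 9 / 0 2 -1]. Elementwise product with the kernel and sum: 2·3 + -3·-1 + -7·-1 + 9·1 + 2·-1 + -1·1.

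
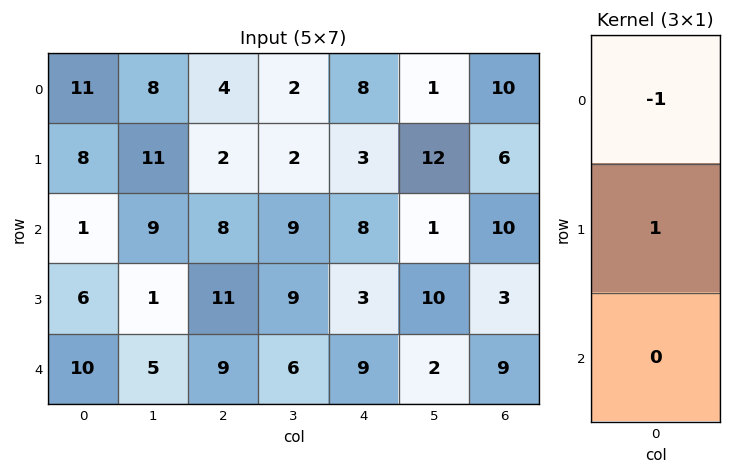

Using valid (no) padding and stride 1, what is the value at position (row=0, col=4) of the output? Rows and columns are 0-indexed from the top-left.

-5

The receptive field on the input at this output position is [8 / 3 / 8]. Elementwise product with the kernel and sum: 8·-1 + 3·1.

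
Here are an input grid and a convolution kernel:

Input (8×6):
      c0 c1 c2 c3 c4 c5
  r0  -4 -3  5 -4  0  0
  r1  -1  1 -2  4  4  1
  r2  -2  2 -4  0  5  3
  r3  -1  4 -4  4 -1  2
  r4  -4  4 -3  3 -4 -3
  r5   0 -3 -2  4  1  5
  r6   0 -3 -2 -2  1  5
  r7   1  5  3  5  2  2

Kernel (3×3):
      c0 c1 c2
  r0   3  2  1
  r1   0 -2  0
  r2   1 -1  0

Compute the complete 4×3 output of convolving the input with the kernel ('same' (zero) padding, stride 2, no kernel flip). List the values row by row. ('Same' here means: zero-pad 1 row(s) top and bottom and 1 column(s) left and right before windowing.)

9 -7 0
4 19 16
10 13 23
-4 -3 20

Output[0,0]: The receptive field on the zero-padded input at this output position is [0 0 0 / 0 -4 -3 / 0 -1 1]. Elementwise product with the kernel and sum: 0·3 + 0·2 + 0·1 + -4·-2 + 0·1 + -1·-1.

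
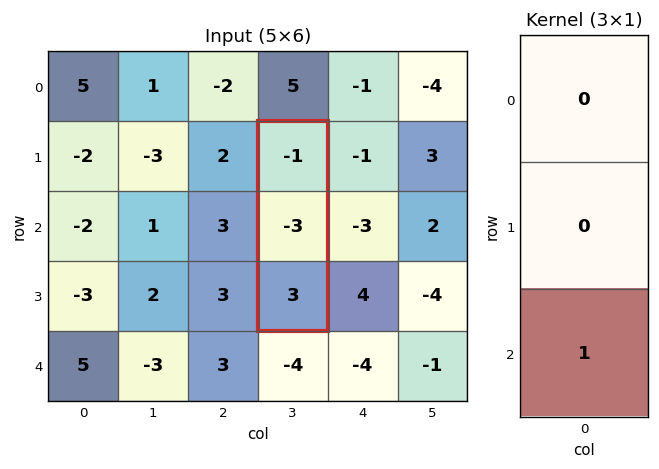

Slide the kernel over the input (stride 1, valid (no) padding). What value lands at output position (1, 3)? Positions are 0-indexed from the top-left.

The receptive field on the input at this output position is [-1 / -3 / 3]. Elementwise product with the kernel and sum: 3·1.

3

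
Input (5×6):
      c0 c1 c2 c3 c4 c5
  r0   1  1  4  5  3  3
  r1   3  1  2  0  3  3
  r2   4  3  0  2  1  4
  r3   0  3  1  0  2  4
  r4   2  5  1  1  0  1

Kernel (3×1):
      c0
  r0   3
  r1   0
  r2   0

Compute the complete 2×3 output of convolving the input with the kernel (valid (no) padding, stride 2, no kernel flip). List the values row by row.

Output[0,0]: The receptive field on the input at this output position is [1 / 3 / 4]. Elementwise product with the kernel and sum: 1·3.

3 12 9
12 0 3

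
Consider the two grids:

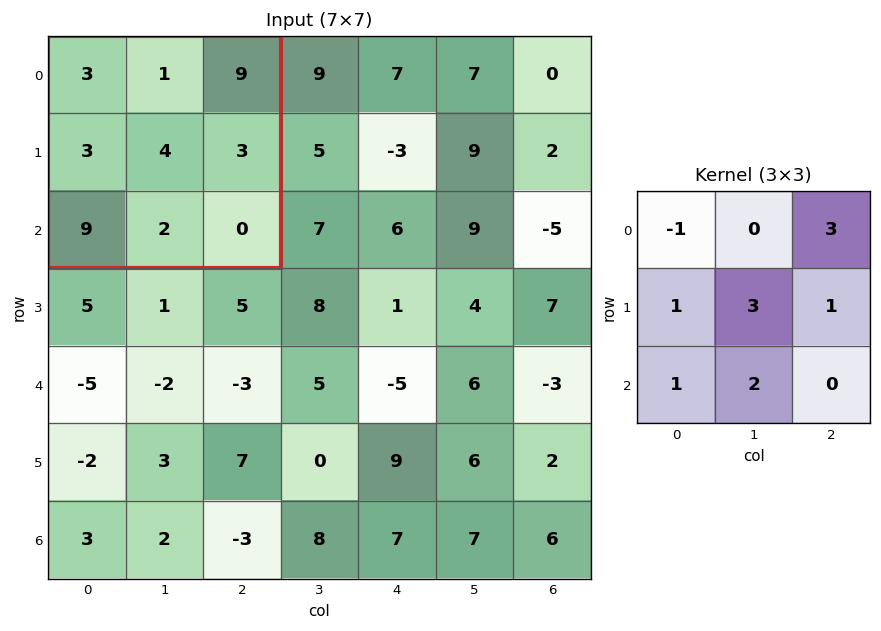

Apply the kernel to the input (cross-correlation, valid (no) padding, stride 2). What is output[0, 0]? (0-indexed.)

55

The receptive field on the input at this output position is [3 1 9 / 3 4 3 / 9 2 0]. Elementwise product with the kernel and sum: 3·-1 + 9·3 + 3·1 + 4·3 + 3·1 + 9·1 + 2·2.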